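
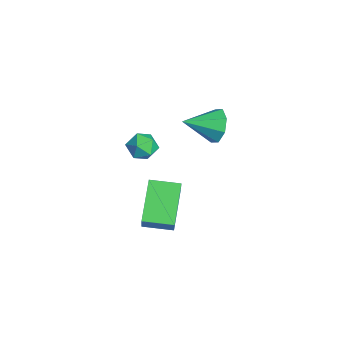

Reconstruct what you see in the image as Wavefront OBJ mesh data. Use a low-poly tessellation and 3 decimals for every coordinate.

v 2.311 1.433 -2.077
v 3.073 1.335 -1.004
v 2.635 2.655 -2.196
v 3.397 2.557 -1.122
v 3.823 0.923 -3.198
v 4.585 0.825 -2.124
v 4.147 2.145 -3.316
v 4.909 2.047 -2.243
v 2.625 1.569 1.04
v 3.054 1.421 0.501
v 1.806 0.939 0.559
v 2.235 0.791 0.02
v 2.367 0.526 0.659
v 2.874 0.915 0.956
v 1.986 1.445 0.104
v 2.493 1.834 0.401
v 2.66 1.345 -0.077
v 2.895 0.777 0.266
v 1.965 1.583 0.794
v 2.2 1.015 1.137
v 3.595 3.875 2.399
v 3.94 4.181 3.077
v 3.725 2.525 2.941
v 3.315 4.139 3.123
v 2.855 3.943 2.744
v 2.828 3.706 2.163
v 3.251 3.569 1.72
v 3.875 3.61 1.675
v 4.336 3.807 2.053
v 4.363 4.043 2.634
f 2 4 1
f 5 2 1
f 1 4 3
f 3 5 1
f 2 8 4
f 6 2 5
f 6 8 2
f 4 8 3
f 7 5 3
f 3 8 7
f 7 6 5
f 8 6 7
f 9 20 14
f 9 14 10
f 9 10 16
f 9 16 19
f 9 19 20
f 10 14 18
f 14 20 13
f 20 19 11
f 19 16 15
f 16 10 17
f 12 18 13
f 12 13 11
f 12 11 15
f 12 15 17
f 12 17 18
f 13 18 14
f 11 13 20
f 15 11 19
f 17 15 16
f 18 17 10
f 22 21 24
f 22 24 23
f 24 21 25
f 24 25 23
f 25 21 26
f 25 26 23
f 26 21 27
f 26 27 23
f 27 21 28
f 27 28 23
f 28 21 29
f 28 29 23
f 29 21 30
f 29 30 23
f 30 21 22
f 30 22 23



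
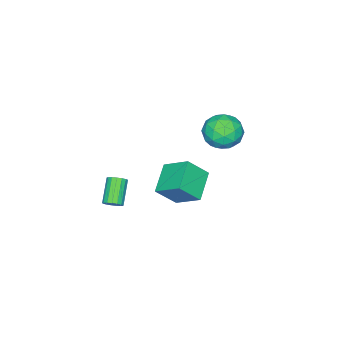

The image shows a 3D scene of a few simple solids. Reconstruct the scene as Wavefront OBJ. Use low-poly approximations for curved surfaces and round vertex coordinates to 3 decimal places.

v -3.401 -0.609 -2.904
v -3.479 0.911 -1.906
v -1.776 -0.002 -3.703
v -1.854 1.518 -2.706
v -2.526 -1.358 -1.694
v -2.604 0.162 -0.697
v -0.901 -0.751 -2.494
v -0.979 0.769 -1.496
v 1.951 -1.341 -1.821
v 2.348 -1.627 -1.549
v 1.246 -2.164 -0.506
v 0.849 -1.879 -0.779
v 2.347 -1.388 -1.427
v 1.244 -1.925 -0.385
v 2.254 -1.138 -1.397
v 1.151 -1.675 -0.354
v 2.092 -0.935 -1.463
v 0.99 -1.472 -0.42
v 1.898 -0.825 -1.612
v 0.796 -1.362 -0.569
v 1.716 -0.833 -1.808
v 0.614 -1.371 -0.765
v 1.588 -0.958 -2.008
v 0.486 -1.495 -0.965
v 1.543 -1.171 -2.165
v 0.441 -1.708 -1.122
v 1.592 -1.422 -2.243
v 0.489 -1.96 -1.2
v 1.723 -1.656 -2.225
v 0.62 -2.193 -1.182
v 1.906 -1.817 -2.114
v 0.803 -2.354 -1.071
v 2.1 -1.869 -1.936
v 0.997 -2.406 -0.893
v 2.259 -1.8 -1.732
v 1.157 -2.338 -0.689
v -2.515 3.497 3.612
v -1.562 3.712 3.012
v -1.538 2.448 4.788
v -0.585 2.663 4.188
v -1.083 3.5 4.791
v -1.688 4.149 4.065
v -1.412 2.011 3.735
v -2.017 2.66 3.009
v -0.881 2.794 3.088
v -0.678 3.714 3.741
v -2.422 2.446 4.059
v -2.219 3.366 4.712
v -2.125 3.697 3.209
v -0.975 2.463 4.591
v -1.268 2.955 4.946
v -0.709 3.082 4.593
v -2.198 3.953 3.828
v -1.638 4.08 3.475
v -1.357 3.955 4.521
v -1.462 2.08 4.325
v -0.902 2.207 3.972
v -2.391 3.078 3.207
v -1.832 3.205 2.854
v -1.743 2.205 3.279
v -1.164 3.284 2.901
v -0.59 2.667 3.592
v -1.076 2.284 3.326
v -1.431 2.665 2.899
v -1.045 3.824 3.285
v -0.47 3.207 3.976
v -0.763 3.699 4.33
v -1.118 4.081 3.903
v -0.644 3.284 3.329
v -2.63 2.953 3.824
v -2.055 2.336 4.515
v -1.982 2.079 3.897
v -2.337 2.461 3.47
v -2.51 3.493 4.208
v -1.936 2.876 4.899
v -1.669 3.495 4.901
v -2.024 3.876 4.474
v -2.456 2.876 4.471
f 2 4 1
f 5 2 1
f 1 4 3
f 3 5 1
f 2 8 4
f 6 2 5
f 6 8 2
f 4 8 3
f 7 5 3
f 3 8 7
f 7 6 5
f 8 6 7
f 10 9 13
f 10 13 11
f 11 13 14
f 11 14 12
f 13 9 15
f 13 15 14
f 14 15 16
f 14 16 12
f 15 9 17
f 15 17 16
f 16 17 18
f 16 18 12
f 17 9 19
f 17 19 18
f 18 19 20
f 18 20 12
f 19 9 21
f 19 21 20
f 20 21 22
f 20 22 12
f 21 9 23
f 21 23 22
f 22 23 24
f 22 24 12
f 23 9 25
f 23 25 24
f 24 25 26
f 24 26 12
f 25 9 27
f 25 27 26
f 26 27 28
f 26 28 12
f 27 9 29
f 27 29 28
f 28 29 30
f 28 30 12
f 29 9 31
f 29 31 30
f 30 31 32
f 30 32 12
f 31 9 33
f 31 33 32
f 32 33 34
f 32 34 12
f 33 9 35
f 33 35 34
f 34 35 36
f 34 36 12
f 35 9 10
f 35 10 36
f 36 10 11
f 36 11 12
f 37 74 53
f 74 48 77
f 53 77 42
f 74 77 53
f 37 53 49
f 53 42 54
f 49 54 38
f 53 54 49
f 37 49 58
f 49 38 59
f 58 59 44
f 49 59 58
f 37 58 70
f 58 44 73
f 70 73 47
f 58 73 70
f 37 70 74
f 70 47 78
f 74 78 48
f 70 78 74
f 38 54 65
f 54 42 68
f 65 68 46
f 54 68 65
f 42 77 55
f 77 48 76
f 55 76 41
f 77 76 55
f 48 78 75
f 78 47 71
f 75 71 39
f 78 71 75
f 47 73 72
f 73 44 60
f 72 60 43
f 73 60 72
f 44 59 64
f 59 38 61
f 64 61 45
f 59 61 64
f 40 66 52
f 66 46 67
f 52 67 41
f 66 67 52
f 40 52 50
f 52 41 51
f 50 51 39
f 52 51 50
f 40 50 57
f 50 39 56
f 57 56 43
f 50 56 57
f 40 57 62
f 57 43 63
f 62 63 45
f 57 63 62
f 40 62 66
f 62 45 69
f 66 69 46
f 62 69 66
f 41 67 55
f 67 46 68
f 55 68 42
f 67 68 55
f 39 51 75
f 51 41 76
f 75 76 48
f 51 76 75
f 43 56 72
f 56 39 71
f 72 71 47
f 56 71 72
f 45 63 64
f 63 43 60
f 64 60 44
f 63 60 64
f 46 69 65
f 69 45 61
f 65 61 38
f 69 61 65



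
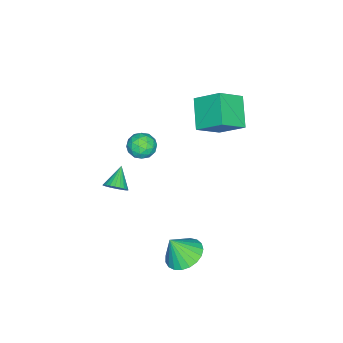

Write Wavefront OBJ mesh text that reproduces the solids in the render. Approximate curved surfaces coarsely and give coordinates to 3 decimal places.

v 1.34 0.185 1.222
v 2.027 -0.015 1.436
v 1.153 -0.925 0.784
v 1.84 -1.125 0.998
v 1.314 -0.987 1.51
v 1.43 -0.301 1.781
v 1.75 -0.639 0.439
v 1.866 0.047 0.71
v 2.28 -0.524 0.952
v 2.011 -0.74 1.614
v 1.169 -0.2 0.606
v 0.9 -0.416 1.268
v 1.7 0.182 1.367
v 1.48 -1.122 0.853
v 1.171 -1.041 1.154
v 1.574 -1.159 1.28
v 1.349 0.014 1.57
v 1.753 -0.104 1.696
v 1.334 -0.675 1.74
v 1.427 -0.836 0.524
v 1.831 -0.954 0.65
v 1.606 0.219 0.94
v 2.009 0.101 1.066
v 1.846 -0.265 0.48
v 2.252 -0.235 1.209
v 2.142 -0.887 0.952
v 2.09 -0.601 0.623
v 2.158 -0.198 0.782
v 2.094 -0.361 1.598
v 1.984 -1.014 1.341
v 1.675 -0.933 1.642
v 1.743 -0.53 1.801
v 2.243 -0.661 1.314
v 1.196 0.074 0.879
v 1.086 -0.579 0.622
v 1.437 -0.41 0.419
v 1.505 -0.007 0.578
v 1.038 -0.053 1.268
v 0.928 -0.705 1.011
v 1.022 -0.742 1.438
v 1.09 -0.339 1.597
v 0.937 -0.279 0.906
v 2.609 -1.344 -1.583
v 2.976 -1.433 -1.104
v 1.651 -1.496 -0.877
v 2.945 -1.197 -1.096
v 2.863 -0.984 -1.162
v 2.742 -0.825 -1.292
v 2.601 -0.746 -1.466
v 2.461 -0.757 -1.658
v 2.344 -0.858 -1.839
v 2.267 -1.033 -1.981
v 2.242 -1.256 -2.062
v 2.273 -1.492 -2.071
v 2.355 -1.705 -2.005
v 2.476 -1.864 -1.875
v 2.617 -1.943 -1.7
v 2.757 -1.931 -1.508
v 2.874 -1.83 -1.327
v 2.951 -1.655 -1.186
v -2.305 0.352 1.51
v -2.283 1.671 2.501
v -3.396 1.066 0.584
v -3.374 2.385 1.575
v -1.026 1.055 0.545
v -1.004 2.374 1.536
v -2.117 1.769 -0.381
v -2.095 3.088 0.61
v 3.431 2.52 -4.197
v 4.217 2.103 -4.608
v 3.789 1.96 -2.943
v 4.365 2.463 -4.489
v 4.351 2.834 -4.32
v 4.178 3.15 -4.13
v 3.876 3.357 -3.951
v 3.497 3.42 -3.815
v 3.107 3.327 -3.745
v 2.772 3.094 -3.754
v 2.552 2.762 -3.839
v 2.483 2.388 -3.986
v 2.579 2.037 -4.17
v 2.821 1.77 -4.358
v 3.169 1.632 -4.519
v 3.563 1.647 -4.624
v 3.933 1.814 -4.656
f 1 38 17
f 38 12 41
f 17 41 6
f 38 41 17
f 1 17 13
f 17 6 18
f 13 18 2
f 17 18 13
f 1 13 22
f 13 2 23
f 22 23 8
f 13 23 22
f 1 22 34
f 22 8 37
f 34 37 11
f 22 37 34
f 1 34 38
f 34 11 42
f 38 42 12
f 34 42 38
f 2 18 29
f 18 6 32
f 29 32 10
f 18 32 29
f 6 41 19
f 41 12 40
f 19 40 5
f 41 40 19
f 12 42 39
f 42 11 35
f 39 35 3
f 42 35 39
f 11 37 36
f 37 8 24
f 36 24 7
f 37 24 36
f 8 23 28
f 23 2 25
f 28 25 9
f 23 25 28
f 4 30 16
f 30 10 31
f 16 31 5
f 30 31 16
f 4 16 14
f 16 5 15
f 14 15 3
f 16 15 14
f 4 14 21
f 14 3 20
f 21 20 7
f 14 20 21
f 4 21 26
f 21 7 27
f 26 27 9
f 21 27 26
f 4 26 30
f 26 9 33
f 30 33 10
f 26 33 30
f 5 31 19
f 31 10 32
f 19 32 6
f 31 32 19
f 3 15 39
f 15 5 40
f 39 40 12
f 15 40 39
f 7 20 36
f 20 3 35
f 36 35 11
f 20 35 36
f 9 27 28
f 27 7 24
f 28 24 8
f 27 24 28
f 10 33 29
f 33 9 25
f 29 25 2
f 33 25 29
f 44 43 46
f 44 46 45
f 46 43 47
f 46 47 45
f 47 43 48
f 47 48 45
f 48 43 49
f 48 49 45
f 49 43 50
f 49 50 45
f 50 43 51
f 50 51 45
f 51 43 52
f 51 52 45
f 52 43 53
f 52 53 45
f 53 43 54
f 53 54 45
f 54 43 55
f 54 55 45
f 55 43 56
f 55 56 45
f 56 43 57
f 56 57 45
f 57 43 58
f 57 58 45
f 58 43 59
f 58 59 45
f 59 43 60
f 59 60 45
f 60 43 44
f 60 44 45
f 62 64 61
f 65 62 61
f 61 64 63
f 63 65 61
f 62 68 64
f 66 62 65
f 66 68 62
f 64 68 63
f 67 65 63
f 63 68 67
f 67 66 65
f 68 66 67
f 70 69 72
f 70 72 71
f 72 69 73
f 72 73 71
f 73 69 74
f 73 74 71
f 74 69 75
f 74 75 71
f 75 69 76
f 75 76 71
f 76 69 77
f 76 77 71
f 77 69 78
f 77 78 71
f 78 69 79
f 78 79 71
f 79 69 80
f 79 80 71
f 80 69 81
f 80 81 71
f 81 69 82
f 81 82 71
f 82 69 83
f 82 83 71
f 83 69 84
f 83 84 71
f 84 69 85
f 84 85 71
f 85 69 70
f 85 70 71



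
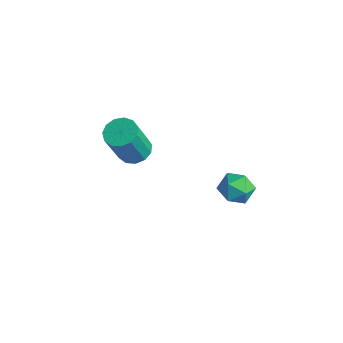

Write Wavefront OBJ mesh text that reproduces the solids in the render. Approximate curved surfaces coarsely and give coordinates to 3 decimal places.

v 1.14 -0.867 0.275
v 1.93 -0.928 0.171
v 1.03 -2.152 0.189
v 1.82 -2.213 0.085
v 1.527 -1.987 0.793
v 1.595 -1.192 0.846
v 1.365 -1.888 -0.486
v 1.433 -1.093 -0.433
v 2.069 -1.559 -0.3
v 2.169 -1.62 0.491
v 0.791 -1.46 -0.131
v 0.891 -1.521 0.66
v -3.676 -2.638 -0.951
v -2.939 -2.656 -1.02
v -2.788 -3.44 0.781
v -3.524 -3.422 0.851
v -3.032 -2.286 -0.851
v -2.881 -3.07 0.95
v -3.33 -2.028 -0.714
v -3.179 -2.812 1.087
v -3.737 -1.964 -0.652
v -3.586 -2.748 1.149
v -4.125 -2.114 -0.685
v -3.974 -2.897 1.116
v -4.37 -2.43 -0.802
v -4.219 -3.214 0.999
v -4.395 -2.812 -0.966
v -4.244 -3.596 0.835
v -4.191 -3.14 -1.125
v -4.04 -3.923 0.676
v -3.824 -3.307 -1.229
v -3.673 -4.091 0.572
v -3.409 -3.263 -1.245
v -3.258 -4.047 0.556
v -3.08 -3.02 -1.167
v -2.929 -3.804 0.634
f 1 12 6
f 1 6 2
f 1 2 8
f 1 8 11
f 1 11 12
f 2 6 10
f 6 12 5
f 12 11 3
f 11 8 7
f 8 2 9
f 4 10 5
f 4 5 3
f 4 3 7
f 4 7 9
f 4 9 10
f 5 10 6
f 3 5 12
f 7 3 11
f 9 7 8
f 10 9 2
f 14 13 17
f 14 17 15
f 15 17 18
f 15 18 16
f 17 13 19
f 17 19 18
f 18 19 20
f 18 20 16
f 19 13 21
f 19 21 20
f 20 21 22
f 20 22 16
f 21 13 23
f 21 23 22
f 22 23 24
f 22 24 16
f 23 13 25
f 23 25 24
f 24 25 26
f 24 26 16
f 25 13 27
f 25 27 26
f 26 27 28
f 26 28 16
f 27 13 29
f 27 29 28
f 28 29 30
f 28 30 16
f 29 13 31
f 29 31 30
f 30 31 32
f 30 32 16
f 31 13 33
f 31 33 32
f 32 33 34
f 32 34 16
f 33 13 35
f 33 35 34
f 34 35 36
f 34 36 16
f 35 13 14
f 35 14 36
f 36 14 15
f 36 15 16



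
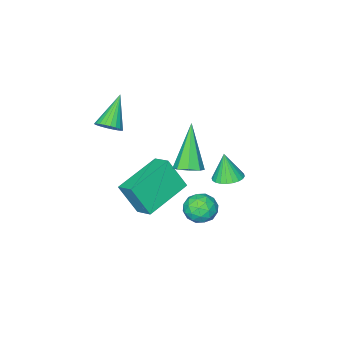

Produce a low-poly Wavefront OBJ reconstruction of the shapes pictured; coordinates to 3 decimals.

v 0.326 -1.575 2.319
v 0.739 -1.577 2.697
v -0.666 -2.105 3.401
v 0.659 -1.375 2.722
v 0.528 -1.204 2.686
v 0.366 -1.089 2.594
v 0.198 -1.049 2.46
v 0.05 -1.088 2.305
v -0.056 -1.202 2.151
v -0.105 -1.373 2.024
v -0.087 -1.574 1.941
v -0.007 -1.776 1.916
v 0.124 -1.947 1.952
v 0.285 -2.062 2.044
v 0.453 -2.102 2.178
v 0.602 -2.063 2.334
v 0.708 -1.949 2.487
v 0.756 -1.778 2.614
v -0.289 2.301 1.964
v 0.14 1.911 1.987
v -1.071 1.539 3.676
v 0.24 2.287 2.2
v 0.031 2.671 2.275
v -0.367 2.838 2.168
v -0.719 2.69 1.941
v -0.819 2.314 1.728
v -0.609 1.93 1.653
v -0.212 1.763 1.76
v 0.27 0.005 -1.651
v -1.676 -0.181 -1.105
v 0.298 0.812 -1.276
v -1.648 0.626 -0.73
v 0.688 -0.606 -0.37
v -1.258 -0.792 0.176
v 0.716 0.201 0.005
v -1.23 0.015 0.551
v -1.75 2.816 1.061
v -1.324 2.39 0.966
v -1.77 2.544 2.199
v -1.189 2.58 1.015
v -1.14 2.807 1.07
v -1.184 3.034 1.124
v -1.313 3.229 1.168
v -1.509 3.361 1.196
v -1.742 3.41 1.204
v -1.976 3.368 1.19
v -2.176 3.243 1.156
v -2.31 3.053 1.108
v -2.36 2.826 1.053
v -2.316 2.599 0.999
v -2.187 2.404 0.955
v -1.99 2.272 0.926
v -1.758 2.223 0.919
v -1.524 2.265 0.933
v 0.234 4.087 0.643
v 0.715 3.655 0.862
v -0.475 3.245 0.538
v 0.006 2.813 0.757
v -0.267 3.266 1.189
v 0.171 3.787 1.254
v 0.069 3.113 0.146
v 0.507 3.634 0.211
v 0.613 3.053 0.555
v 0.406 3.147 1.199
v -0.166 3.753 0.201
v -0.373 3.847 0.845
v 0.537 3.945 0.761
v -0.297 2.955 0.639
v -0.457 3.222 0.892
v -0.174 2.967 1.021
v 0.217 4.023 0.992
v 0.5 3.768 1.12
v -0.077 3.54 1.313
v -0.26 3.132 0.28
v 0.023 2.877 0.408
v 0.414 3.933 0.379
v 0.697 3.678 0.508
v 0.317 3.36 0.087
v 0.76 3.337 0.71
v 0.343 2.842 0.648
v 0.38 3.018 0.289
v 0.638 3.324 0.327
v 0.638 3.392 1.088
v 0.221 2.897 1.027
v 0.06 3.164 1.281
v 0.318 3.47 1.319
v 0.578 3.038 0.908
v 0.019 4.003 0.373
v -0.398 3.508 0.312
v -0.078 3.43 0.081
v 0.18 3.736 0.119
v -0.103 4.058 0.752
v -0.52 3.563 0.69
v -0.398 3.576 1.073
v -0.14 3.882 1.111
v -0.338 3.862 0.492
f 2 1 4
f 2 4 3
f 4 1 5
f 4 5 3
f 5 1 6
f 5 6 3
f 6 1 7
f 6 7 3
f 7 1 8
f 7 8 3
f 8 1 9
f 8 9 3
f 9 1 10
f 9 10 3
f 10 1 11
f 10 11 3
f 11 1 12
f 11 12 3
f 12 1 13
f 12 13 3
f 13 1 14
f 13 14 3
f 14 1 15
f 14 15 3
f 15 1 16
f 15 16 3
f 16 1 17
f 16 17 3
f 17 1 18
f 17 18 3
f 18 1 2
f 18 2 3
f 20 19 22
f 20 22 21
f 22 19 23
f 22 23 21
f 23 19 24
f 23 24 21
f 24 19 25
f 24 25 21
f 25 19 26
f 25 26 21
f 26 19 27
f 26 27 21
f 27 19 28
f 27 28 21
f 28 19 20
f 28 20 21
f 30 32 29
f 33 30 29
f 29 32 31
f 31 33 29
f 30 36 32
f 34 30 33
f 34 36 30
f 32 36 31
f 35 33 31
f 31 36 35
f 35 34 33
f 36 34 35
f 38 37 40
f 38 40 39
f 40 37 41
f 40 41 39
f 41 37 42
f 41 42 39
f 42 37 43
f 42 43 39
f 43 37 44
f 43 44 39
f 44 37 45
f 44 45 39
f 45 37 46
f 45 46 39
f 46 37 47
f 46 47 39
f 47 37 48
f 47 48 39
f 48 37 49
f 48 49 39
f 49 37 50
f 49 50 39
f 50 37 51
f 50 51 39
f 51 37 52
f 51 52 39
f 52 37 53
f 52 53 39
f 53 37 54
f 53 54 39
f 54 37 38
f 54 38 39
f 55 92 71
f 92 66 95
f 71 95 60
f 92 95 71
f 55 71 67
f 71 60 72
f 67 72 56
f 71 72 67
f 55 67 76
f 67 56 77
f 76 77 62
f 67 77 76
f 55 76 88
f 76 62 91
f 88 91 65
f 76 91 88
f 55 88 92
f 88 65 96
f 92 96 66
f 88 96 92
f 56 72 83
f 72 60 86
f 83 86 64
f 72 86 83
f 60 95 73
f 95 66 94
f 73 94 59
f 95 94 73
f 66 96 93
f 96 65 89
f 93 89 57
f 96 89 93
f 65 91 90
f 91 62 78
f 90 78 61
f 91 78 90
f 62 77 82
f 77 56 79
f 82 79 63
f 77 79 82
f 58 84 70
f 84 64 85
f 70 85 59
f 84 85 70
f 58 70 68
f 70 59 69
f 68 69 57
f 70 69 68
f 58 68 75
f 68 57 74
f 75 74 61
f 68 74 75
f 58 75 80
f 75 61 81
f 80 81 63
f 75 81 80
f 58 80 84
f 80 63 87
f 84 87 64
f 80 87 84
f 59 85 73
f 85 64 86
f 73 86 60
f 85 86 73
f 57 69 93
f 69 59 94
f 93 94 66
f 69 94 93
f 61 74 90
f 74 57 89
f 90 89 65
f 74 89 90
f 63 81 82
f 81 61 78
f 82 78 62
f 81 78 82
f 64 87 83
f 87 63 79
f 83 79 56
f 87 79 83



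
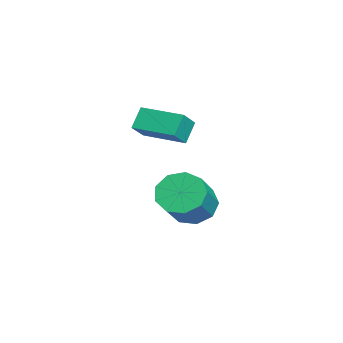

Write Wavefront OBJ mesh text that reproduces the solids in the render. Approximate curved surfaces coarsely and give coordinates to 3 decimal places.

v 3.128 -4.091 -0.293
v 2.528 -3.727 0.554
v 4.098 -2.446 -0.314
v 3.499 -2.082 0.533
v 3.901 -4.538 0.447
v 3.302 -4.174 1.294
v 4.872 -2.893 0.426
v 4.272 -2.529 1.273
v 2.321 -2.131 -4.514
v 2.829 -2.683 -5.291
v 4.387 -3.201 -3.903
v 3.879 -2.649 -3.126
v 3.059 -1.981 -5.287
v 4.618 -2.5 -3.9
v 2.944 -1.349 -4.922
v 4.503 -1.868 -3.535
v 2.538 -1.083 -4.366
v 4.096 -1.602 -2.978
v 2.03 -1.307 -3.878
v 3.588 -1.826 -2.491
v 1.658 -1.917 -3.689
v 3.216 -2.435 -2.301
v 1.596 -2.626 -3.885
v 3.154 -3.145 -2.497
v 1.874 -3.104 -4.375
v 3.432 -3.623 -2.988
v 2.36 -3.126 -4.93
v 3.919 -3.645 -3.543
f 2 4 1
f 5 2 1
f 1 4 3
f 3 5 1
f 2 8 4
f 6 2 5
f 6 8 2
f 4 8 3
f 7 5 3
f 3 8 7
f 7 6 5
f 8 6 7
f 10 9 13
f 10 13 11
f 11 13 14
f 11 14 12
f 13 9 15
f 13 15 14
f 14 15 16
f 14 16 12
f 15 9 17
f 15 17 16
f 16 17 18
f 16 18 12
f 17 9 19
f 17 19 18
f 18 19 20
f 18 20 12
f 19 9 21
f 19 21 20
f 20 21 22
f 20 22 12
f 21 9 23
f 21 23 22
f 22 23 24
f 22 24 12
f 23 9 25
f 23 25 24
f 24 25 26
f 24 26 12
f 25 9 27
f 25 27 26
f 26 27 28
f 26 28 12
f 27 9 10
f 27 10 28
f 28 10 11
f 28 11 12



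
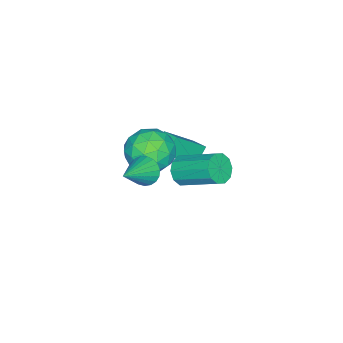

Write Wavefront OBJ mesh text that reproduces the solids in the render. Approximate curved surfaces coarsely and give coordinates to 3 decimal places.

v -0.148 0.025 -0.934
v 0.602 0.012 -0.937
v 0.638 1.761 0.111
v -0.112 1.775 0.114
v 0.461 0.241 -1.315
v 0.497 1.99 -0.266
v 0.088 0.388 -1.547
v 0.124 2.137 -0.499
v -0.375 0.396 -1.545
v -0.34 2.146 -0.497
v -0.752 0.263 -1.31
v -0.716 2.012 -0.261
v -0.898 0.039 -0.931
v -0.862 1.788 0.117
v -0.757 -0.19 -0.554
v -0.721 1.559 0.495
v -0.384 -0.337 -0.321
v -0.348 1.412 0.727
v 0.08 -0.346 -0.323
v 0.115 1.404 0.725
v 0.456 -0.212 -0.559
v 0.492 1.537 0.49
v -1.953 -0.969 -2.162
v -2.644 -0.89 -1.485
v -1.683 -0.207 -1.974
v -2.374 -0.128 -1.297
v -0.766 -1.712 -0.863
v -1.457 -1.633 -0.186
v -0.496 -0.95 -0.675
v -1.187 -0.871 0.002
v 2.651 -0.124 1.402
v 3.009 0.091 0.841
v 4.129 -0.196 2.318
v 2.941 0.343 0.97
v 2.823 0.514 1.174
v 2.676 0.575 1.417
v 2.524 0.515 1.658
v 2.394 0.344 1.855
v 2.308 0.092 1.973
v 2.282 -0.197 1.993
v 2.319 -0.474 1.911
v 2.414 -0.69 1.74
v 2.55 -0.808 1.512
v 2.703 -0.809 1.264
v 2.848 -0.691 1.041
v 2.958 -0.475 0.88
v 3.015 -0.198 0.809
v 0.805 -0.184 2.25
v 1.912 0.067 2.211
v 0.988 -1.227 0.749
v 2.095 -0.976 0.71
v 1.691 -1.631 1.545
v 1.578 -0.986 2.473
v 1.322 -0.174 0.487
v 1.209 0.471 1.415
v 2.232 0.073 1.121
v 2.459 -0.827 1.775
v 0.441 -0.333 1.185
v 0.668 -1.233 1.839
v 1.343 0.033 2.362
v 1.557 -1.193 0.598
v 1.32 -1.578 1.089
v 1.97 -1.431 1.065
v 1.146 -0.586 2.516
v 1.797 -0.438 2.493
v 1.666 -1.436 2.102
v 1.103 -0.722 0.467
v 1.754 -0.574 0.444
v 0.93 0.271 1.895
v 1.58 0.418 1.871
v 1.234 0.276 0.858
v 2.181 0.184 1.698
v 2.288 -0.429 0.816
v 1.834 0.042 0.686
v 1.768 0.422 1.231
v 2.315 -0.345 2.083
v 2.422 -0.958 1.2
v 2.185 -1.343 1.691
v 2.118 -0.964 2.237
v 2.503 -0.341 1.442
v 0.478 -0.202 1.76
v 0.585 -0.815 0.877
v 0.782 -0.196 0.723
v 0.715 0.183 1.269
v 0.612 -0.731 2.144
v 0.719 -1.344 1.262
v 1.132 -1.582 1.729
v 1.066 -1.202 2.274
v 0.397 -0.819 1.518
f 2 1 5
f 2 5 3
f 3 5 6
f 3 6 4
f 5 1 7
f 5 7 6
f 6 7 8
f 6 8 4
f 7 1 9
f 7 9 8
f 8 9 10
f 8 10 4
f 9 1 11
f 9 11 10
f 10 11 12
f 10 12 4
f 11 1 13
f 11 13 12
f 12 13 14
f 12 14 4
f 13 1 15
f 13 15 14
f 14 15 16
f 14 16 4
f 15 1 17
f 15 17 16
f 16 17 18
f 16 18 4
f 17 1 19
f 17 19 18
f 18 19 20
f 18 20 4
f 19 1 21
f 19 21 20
f 20 21 22
f 20 22 4
f 21 1 2
f 21 2 22
f 22 2 3
f 22 3 4
f 24 26 23
f 27 24 23
f 23 26 25
f 25 27 23
f 24 30 26
f 28 24 27
f 28 30 24
f 26 30 25
f 29 27 25
f 25 30 29
f 29 28 27
f 30 28 29
f 32 31 34
f 32 34 33
f 34 31 35
f 34 35 33
f 35 31 36
f 35 36 33
f 36 31 37
f 36 37 33
f 37 31 38
f 37 38 33
f 38 31 39
f 38 39 33
f 39 31 40
f 39 40 33
f 40 31 41
f 40 41 33
f 41 31 42
f 41 42 33
f 42 31 43
f 42 43 33
f 43 31 44
f 43 44 33
f 44 31 45
f 44 45 33
f 45 31 46
f 45 46 33
f 46 31 47
f 46 47 33
f 47 31 32
f 47 32 33
f 48 85 64
f 85 59 88
f 64 88 53
f 85 88 64
f 48 64 60
f 64 53 65
f 60 65 49
f 64 65 60
f 48 60 69
f 60 49 70
f 69 70 55
f 60 70 69
f 48 69 81
f 69 55 84
f 81 84 58
f 69 84 81
f 48 81 85
f 81 58 89
f 85 89 59
f 81 89 85
f 49 65 76
f 65 53 79
f 76 79 57
f 65 79 76
f 53 88 66
f 88 59 87
f 66 87 52
f 88 87 66
f 59 89 86
f 89 58 82
f 86 82 50
f 89 82 86
f 58 84 83
f 84 55 71
f 83 71 54
f 84 71 83
f 55 70 75
f 70 49 72
f 75 72 56
f 70 72 75
f 51 77 63
f 77 57 78
f 63 78 52
f 77 78 63
f 51 63 61
f 63 52 62
f 61 62 50
f 63 62 61
f 51 61 68
f 61 50 67
f 68 67 54
f 61 67 68
f 51 68 73
f 68 54 74
f 73 74 56
f 68 74 73
f 51 73 77
f 73 56 80
f 77 80 57
f 73 80 77
f 52 78 66
f 78 57 79
f 66 79 53
f 78 79 66
f 50 62 86
f 62 52 87
f 86 87 59
f 62 87 86
f 54 67 83
f 67 50 82
f 83 82 58
f 67 82 83
f 56 74 75
f 74 54 71
f 75 71 55
f 74 71 75
f 57 80 76
f 80 56 72
f 76 72 49
f 80 72 76



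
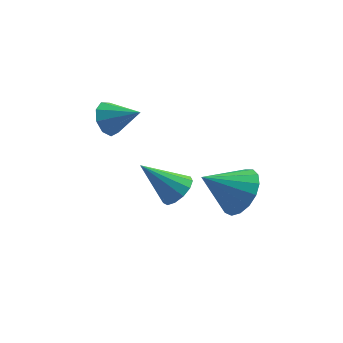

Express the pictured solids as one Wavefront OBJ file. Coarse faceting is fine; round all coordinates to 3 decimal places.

v -2.989 2.958 0.381
v -2.586 3.371 -0.114
v -1.811 2.622 1.059
v -2.733 3.668 0.288
v -2.999 3.632 0.733
v -3.261 3.281 1.013
v -3.395 2.779 0.998
v -3.34 2.361 0.694
v -3.12 2.222 0.244
v -2.839 2.428 -0.142
v -2.628 2.882 -0.284
v 1.786 1.229 -1.953
v 2.384 1.404 -1.107
v 0.434 0.891 -0.927
v 2.19 1.855 -1.213
v 1.904 2.164 -1.488
v 1.591 2.258 -1.87
v 1.322 2.116 -2.271
v 1.16 1.772 -2.598
v 1.141 1.303 -2.778
v 1.27 0.817 -2.769
v 1.517 0.426 -2.573
v 1.825 0.219 -2.234
v 2.125 0.243 -1.832
v 2.347 0.493 -1.457
v 2.44 0.912 -1.195
v -0.314 -0.121 -0.839
v 0.128 -0.465 -0.387
v -1.586 -0.099 0.419
v 0.192 -0.068 -0.329
v 0.095 0.312 -0.434
v -0.132 0.554 -0.667
v -0.416 0.582 -0.955
v -0.668 0.387 -1.206
v -0.807 0.031 -1.341
v -0.79 -0.374 -1.316
v -0.621 -0.698 -1.14
v -0.355 -0.839 -0.869
v -0.076 -0.752 -0.588
f 2 1 4
f 2 4 3
f 4 1 5
f 4 5 3
f 5 1 6
f 5 6 3
f 6 1 7
f 6 7 3
f 7 1 8
f 7 8 3
f 8 1 9
f 8 9 3
f 9 1 10
f 9 10 3
f 10 1 11
f 10 11 3
f 11 1 2
f 11 2 3
f 13 12 15
f 13 15 14
f 15 12 16
f 15 16 14
f 16 12 17
f 16 17 14
f 17 12 18
f 17 18 14
f 18 12 19
f 18 19 14
f 19 12 20
f 19 20 14
f 20 12 21
f 20 21 14
f 21 12 22
f 21 22 14
f 22 12 23
f 22 23 14
f 23 12 24
f 23 24 14
f 24 12 25
f 24 25 14
f 25 12 26
f 25 26 14
f 26 12 13
f 26 13 14
f 28 27 30
f 28 30 29
f 30 27 31
f 30 31 29
f 31 27 32
f 31 32 29
f 32 27 33
f 32 33 29
f 33 27 34
f 33 34 29
f 34 27 35
f 34 35 29
f 35 27 36
f 35 36 29
f 36 27 37
f 36 37 29
f 37 27 38
f 37 38 29
f 38 27 39
f 38 39 29
f 39 27 28
f 39 28 29



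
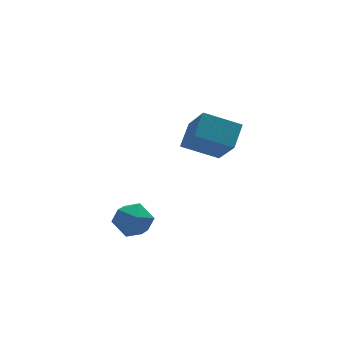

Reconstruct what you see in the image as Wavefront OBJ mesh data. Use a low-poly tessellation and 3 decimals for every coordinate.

v -2.933 -3.326 -2.328
v -2.282 -2.899 -1.808
v -2.038 -4.541 -2.452
v -1.387 -4.114 -1.932
v -2.192 -4.387 -1.542
v -2.746 -3.637 -1.465
v -1.574 -3.803 -2.795
v -2.128 -3.053 -2.718
v -1.442 -3.195 -2.097
v -1.824 -3.555 -1.322
v -2.496 -3.885 -2.938
v -2.878 -4.245 -2.163
v 1.561 -0.015 -0.015
v 2.216 0.853 0.785
v 1.396 1.477 -1.498
v 2.051 2.345 -0.697
v 3.129 -0.545 -0.723
v 3.784 0.323 0.078
v 2.964 0.947 -2.205
v 3.619 1.815 -1.405
f 1 12 6
f 1 6 2
f 1 2 8
f 1 8 11
f 1 11 12
f 2 6 10
f 6 12 5
f 12 11 3
f 11 8 7
f 8 2 9
f 4 10 5
f 4 5 3
f 4 3 7
f 4 7 9
f 4 9 10
f 5 10 6
f 3 5 12
f 7 3 11
f 9 7 8
f 10 9 2
f 14 16 13
f 17 14 13
f 13 16 15
f 15 17 13
f 14 20 16
f 18 14 17
f 18 20 14
f 16 20 15
f 19 17 15
f 15 20 19
f 19 18 17
f 20 18 19



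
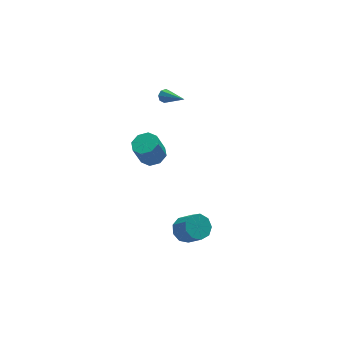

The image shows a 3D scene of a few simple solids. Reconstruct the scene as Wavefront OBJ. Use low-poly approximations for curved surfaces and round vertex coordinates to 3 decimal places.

v -3.522 -3.458 -3.362
v -3.087 -2.802 -2.946
v -2.743 -3.806 -1.723
v -3.178 -4.462 -2.138
v -3.673 -2.801 -2.78
v -3.328 -3.806 -1.557
v -4.188 -3.108 -2.886
v -3.844 -4.112 -1.663
v -4.392 -3.578 -3.215
v -4.047 -4.582 -1.992
v -4.189 -3.992 -3.612
v -3.844 -4.996 -2.389
v -3.674 -4.156 -3.892
v -3.329 -5.16 -2.669
v -3.088 -3.994 -3.924
v -2.743 -4.998 -2.701
v -2.705 -3.58 -3.693
v -2.361 -4.585 -2.469
v -2.705 -3.11 -3.306
v -2.36 -4.114 -2.083
v -3.166 1.715 -1.037
v -2.546 1.13 -0.817
v -3.094 1.121 0.697
v -3.714 1.705 0.477
v -2.34 1.767 -0.738
v -2.888 1.757 0.776
v -2.618 2.373 -0.835
v -3.165 2.363 0.68
v -3.217 2.593 -1.05
v -3.764 2.583 0.464
v -3.786 2.299 -1.257
v -4.334 2.29 0.257
v -3.992 1.663 -1.336
v -4.54 1.653 0.178
v -3.715 1.057 -1.24
v -4.262 1.047 0.275
v -3.116 0.837 -1.024
v -3.663 0.827 0.49
v -0.953 4.619 1.311
v -0.77 4.405 0.897
v -0.527 2.821 2.429
v -0.502 4.592 1.096
v -0.498 4.795 1.421
v -0.761 4.895 1.681
v -1.136 4.833 1.724
v -1.404 4.645 1.525
v -1.408 4.443 1.201
v -1.145 4.343 0.941
f 2 1 5
f 2 5 3
f 3 5 6
f 3 6 4
f 5 1 7
f 5 7 6
f 6 7 8
f 6 8 4
f 7 1 9
f 7 9 8
f 8 9 10
f 8 10 4
f 9 1 11
f 9 11 10
f 10 11 12
f 10 12 4
f 11 1 13
f 11 13 12
f 12 13 14
f 12 14 4
f 13 1 15
f 13 15 14
f 14 15 16
f 14 16 4
f 15 1 17
f 15 17 16
f 16 17 18
f 16 18 4
f 17 1 19
f 17 19 18
f 18 19 20
f 18 20 4
f 19 1 2
f 19 2 20
f 20 2 3
f 20 3 4
f 22 21 25
f 22 25 23
f 23 25 26
f 23 26 24
f 25 21 27
f 25 27 26
f 26 27 28
f 26 28 24
f 27 21 29
f 27 29 28
f 28 29 30
f 28 30 24
f 29 21 31
f 29 31 30
f 30 31 32
f 30 32 24
f 31 21 33
f 31 33 32
f 32 33 34
f 32 34 24
f 33 21 35
f 33 35 34
f 34 35 36
f 34 36 24
f 35 21 37
f 35 37 36
f 36 37 38
f 36 38 24
f 37 21 22
f 37 22 38
f 38 22 23
f 38 23 24
f 40 39 42
f 40 42 41
f 42 39 43
f 42 43 41
f 43 39 44
f 43 44 41
f 44 39 45
f 44 45 41
f 45 39 46
f 45 46 41
f 46 39 47
f 46 47 41
f 47 39 48
f 47 48 41
f 48 39 40
f 48 40 41



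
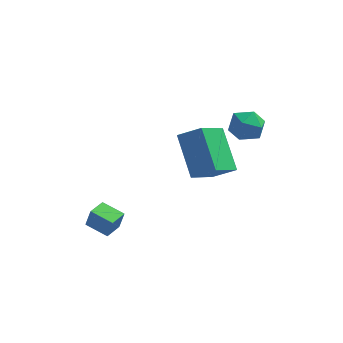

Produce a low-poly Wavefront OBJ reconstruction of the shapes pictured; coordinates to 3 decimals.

v -2.99 -1.283 -4.086
v -2.774 -1.226 -3.234
v -2.633 -0.458 -4.231
v -2.417 -0.401 -3.38
v -2.023 -1.739 -4.3
v -1.807 -1.682 -3.449
v -1.666 -0.914 -4.446
v -1.45 -0.857 -3.594
v 3.125 3.601 -0.407
v 3.878 3.188 -0.558
v 2.422 2.392 -0.602
v 3.175 1.979 -0.753
v 2.991 2.271 0.048
v 3.426 3.018 0.169
v 2.874 2.562 -1.329
v 3.309 3.309 -1.208
v 3.724 2.545 -1.128
v 3.796 2.366 -0.277
v 2.504 3.214 -0.883
v 2.576 3.035 -0.032
v 1.946 0.99 -2.485
v 1.205 -0.36 -1.355
v 1.198 2.496 -1.177
v 0.457 1.146 -0.047
v 2.943 0.954 -1.873
v 2.202 -0.396 -0.743
v 2.195 2.46 -0.565
v 1.454 1.11 0.565
f 2 4 1
f 5 2 1
f 1 4 3
f 3 5 1
f 2 8 4
f 6 2 5
f 6 8 2
f 4 8 3
f 7 5 3
f 3 8 7
f 7 6 5
f 8 6 7
f 9 20 14
f 9 14 10
f 9 10 16
f 9 16 19
f 9 19 20
f 10 14 18
f 14 20 13
f 20 19 11
f 19 16 15
f 16 10 17
f 12 18 13
f 12 13 11
f 12 11 15
f 12 15 17
f 12 17 18
f 13 18 14
f 11 13 20
f 15 11 19
f 17 15 16
f 18 17 10
f 22 24 21
f 25 22 21
f 21 24 23
f 23 25 21
f 22 28 24
f 26 22 25
f 26 28 22
f 24 28 23
f 27 25 23
f 23 28 27
f 27 26 25
f 28 26 27



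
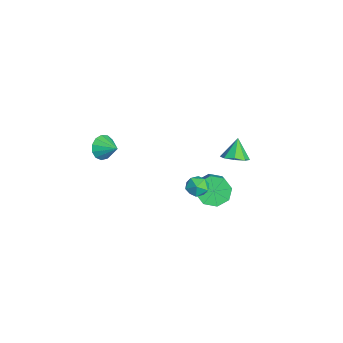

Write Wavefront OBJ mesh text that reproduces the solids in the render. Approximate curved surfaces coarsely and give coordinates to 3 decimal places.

v 2.809 0.929 -0.325
v 3.315 1.036 -0.892
v 2.285 0.004 -0.968
v 2.791 0.111 -1.535
v 3.025 -0.171 -0.86
v 3.348 0.401 -0.463
v 2.252 0.639 -1.397
v 2.575 1.211 -1
v 2.971 0.857 -1.554
v 3.448 0.356 -1.223
v 2.152 0.684 -0.637
v 2.629 0.183 -0.306
v 0.972 1.651 -2.967
v 1.415 1 -3.615
v 2.892 0.858 -2.46
v 2.448 1.509 -1.813
v 1.603 1.743 -3.763
v 3.08 1.601 -2.609
v 1.42 2.432 -3.445
v 2.897 2.29 -2.291
v 0.975 2.664 -2.847
v 2.452 2.522 -1.693
v 0.528 2.302 -2.32
v 2.005 2.16 -1.165
v 0.34 1.559 -2.171
v 1.817 1.417 -1.017
v 0.523 0.87 -2.489
v 2 0.728 -1.335
v 0.968 0.638 -3.087
v 2.445 0.496 -1.933
v -3.039 3.645 -3.984
v -2.372 4.136 -3.686
v -3.781 3.935 -2.796
v -2.812 4.493 -4.049
v -3.386 4.354 -4.373
v -3.756 3.799 -4.47
v -3.706 3.155 -4.281
v -3.265 2.797 -3.919
v -2.692 2.937 -3.594
v -2.322 3.491 -3.498
v -0.506 -4.296 0.193
v 0.028 -4.456 -0.448
v 0.306 -3.564 0.687
v -0.233 -4.077 -0.581
v -0.58 -3.768 -0.469
v -0.904 -3.626 -0.146
v -1.102 -3.697 0.285
v -1.111 -3.958 0.686
v -0.927 -4.327 0.931
v -0.61 -4.686 0.941
v -0.26 -4.921 0.714
v 0.012 -4.958 0.322
v 0.12 -4.784 -0.112
f 1 12 6
f 1 6 2
f 1 2 8
f 1 8 11
f 1 11 12
f 2 6 10
f 6 12 5
f 12 11 3
f 11 8 7
f 8 2 9
f 4 10 5
f 4 5 3
f 4 3 7
f 4 7 9
f 4 9 10
f 5 10 6
f 3 5 12
f 7 3 11
f 9 7 8
f 10 9 2
f 14 13 17
f 14 17 15
f 15 17 18
f 15 18 16
f 17 13 19
f 17 19 18
f 18 19 20
f 18 20 16
f 19 13 21
f 19 21 20
f 20 21 22
f 20 22 16
f 21 13 23
f 21 23 22
f 22 23 24
f 22 24 16
f 23 13 25
f 23 25 24
f 24 25 26
f 24 26 16
f 25 13 27
f 25 27 26
f 26 27 28
f 26 28 16
f 27 13 29
f 27 29 28
f 28 29 30
f 28 30 16
f 29 13 14
f 29 14 30
f 30 14 15
f 30 15 16
f 32 31 34
f 32 34 33
f 34 31 35
f 34 35 33
f 35 31 36
f 35 36 33
f 36 31 37
f 36 37 33
f 37 31 38
f 37 38 33
f 38 31 39
f 38 39 33
f 39 31 40
f 39 40 33
f 40 31 32
f 40 32 33
f 42 41 44
f 42 44 43
f 44 41 45
f 44 45 43
f 45 41 46
f 45 46 43
f 46 41 47
f 46 47 43
f 47 41 48
f 47 48 43
f 48 41 49
f 48 49 43
f 49 41 50
f 49 50 43
f 50 41 51
f 50 51 43
f 51 41 52
f 51 52 43
f 52 41 53
f 52 53 43
f 53 41 42
f 53 42 43



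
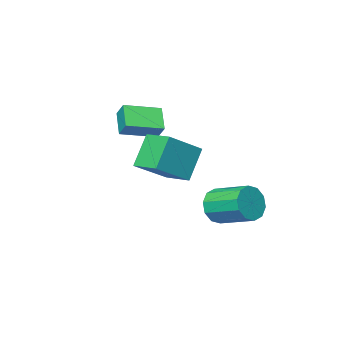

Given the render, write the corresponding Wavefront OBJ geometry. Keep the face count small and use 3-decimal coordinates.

v 1.601 0.307 -0.913
v 2.067 0.142 -0.067
v 1.585 1.888 0.539
v 1.119 2.053 -0.307
v 2.463 0.386 -0.454
v 1.982 2.132 0.151
v 2.53 0.6 -1.017
v 2.048 2.346 -0.411
v 2.242 0.702 -1.54
v 1.76 2.448 -0.934
v 1.709 0.653 -1.823
v 1.227 2.399 -1.218
v 1.135 0.472 -1.759
v 0.653 2.218 -1.153
v 0.738 0.228 -1.371
v 0.257 1.974 -0.766
v 0.672 0.014 -0.809
v 0.19 1.76 -0.203
v 0.96 -0.088 -0.286
v 0.478 1.658 0.32
v 1.493 -0.039 -0.002
v 1.011 1.707 0.603
v 3.421 -0.968 0.85
v 2.479 -1.292 2.421
v 3.251 0.439 1.038
v 2.309 0.116 2.609
v 5.231 -0.896 1.951
v 4.289 -1.219 3.522
v 5.061 0.512 2.139
v 4.119 0.188 3.71
v 2.135 -3.347 2.362
v 1.605 -4.276 3.281
v 2.216 -2.719 3.043
v 1.686 -3.648 3.962
v 3.814 -3.952 2.718
v 3.284 -4.881 3.637
v 3.895 -3.324 3.399
v 3.365 -4.253 4.318
f 2 1 5
f 2 5 3
f 3 5 6
f 3 6 4
f 5 1 7
f 5 7 6
f 6 7 8
f 6 8 4
f 7 1 9
f 7 9 8
f 8 9 10
f 8 10 4
f 9 1 11
f 9 11 10
f 10 11 12
f 10 12 4
f 11 1 13
f 11 13 12
f 12 13 14
f 12 14 4
f 13 1 15
f 13 15 14
f 14 15 16
f 14 16 4
f 15 1 17
f 15 17 16
f 16 17 18
f 16 18 4
f 17 1 19
f 17 19 18
f 18 19 20
f 18 20 4
f 19 1 21
f 19 21 20
f 20 21 22
f 20 22 4
f 21 1 2
f 21 2 22
f 22 2 3
f 22 3 4
f 24 26 23
f 27 24 23
f 23 26 25
f 25 27 23
f 24 30 26
f 28 24 27
f 28 30 24
f 26 30 25
f 29 27 25
f 25 30 29
f 29 28 27
f 30 28 29
f 32 34 31
f 35 32 31
f 31 34 33
f 33 35 31
f 32 38 34
f 36 32 35
f 36 38 32
f 34 38 33
f 37 35 33
f 33 38 37
f 37 36 35
f 38 36 37



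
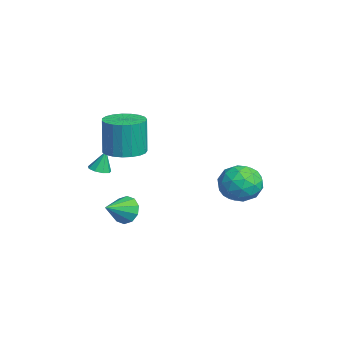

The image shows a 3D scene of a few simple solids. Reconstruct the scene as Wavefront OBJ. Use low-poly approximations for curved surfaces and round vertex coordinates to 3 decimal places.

v 1.766 3.567 0.023
v 2.381 3.581 -0.79
v 1.119 2.139 -0.49
v 1.734 2.153 -1.303
v 2.123 2.005 -0.372
v 2.523 2.888 -0.055
v 0.977 2.832 -1.225
v 1.377 3.715 -0.908
v 1.894 3.126 -1.562
v 2.602 2.616 -1.034
v 0.898 3.104 -0.246
v 1.606 2.594 0.282
v 2.131 3.7 -0.338
v 1.369 2.02 -0.942
v 1.598 1.934 -0.395
v 1.96 1.942 -0.873
v 2.214 3.292 0.094
v 2.576 3.3 -0.384
v 2.423 2.374 -0.139
v 0.924 2.42 -0.896
v 1.286 2.428 -1.374
v 1.54 3.778 -0.407
v 1.902 3.786 -0.885
v 1.077 3.346 -1.141
v 2.206 3.44 -1.27
v 1.825 2.601 -1.572
v 1.38 3 -1.526
v 1.615 3.519 -1.339
v 2.622 3.14 -0.96
v 2.241 2.301 -1.262
v 2.47 2.214 -0.714
v 2.705 2.733 -0.528
v 2.335 2.873 -1.413
v 1.259 3.419 -0.018
v 0.878 2.58 -0.32
v 0.795 2.987 -0.752
v 1.03 3.506 -0.566
v 1.675 3.119 0.292
v 1.294 2.28 -0.01
v 1.885 2.201 0.059
v 2.12 2.72 0.246
v 1.165 2.847 0.133
v 2.069 -1.954 1.706
v 2.953 -2.162 1.757
v 2.856 -2.154 3.485
v 1.971 -1.946 3.434
v 2.961 -1.784 1.756
v 2.864 -1.775 3.483
v 2.815 -1.435 1.746
v 2.718 -1.426 3.473
v 2.54 -1.176 1.729
v 2.442 -1.167 3.456
v 2.183 -1.052 1.708
v 2.086 -1.043 3.436
v 1.807 -1.083 1.687
v 1.709 -1.074 3.414
v 1.475 -1.265 1.669
v 1.378 -1.257 3.397
v 1.247 -1.567 1.658
v 1.149 -1.558 3.385
v 1.16 -1.935 1.655
v 1.063 -1.926 3.382
v 1.231 -2.307 1.661
v 1.134 -2.298 3.388
v 1.446 -2.618 1.675
v 1.349 -2.609 3.402
v 1.769 -2.814 1.694
v 1.672 -2.805 3.421
v 2.144 -2.861 1.715
v 2.047 -2.852 3.442
v 2.506 -2.752 1.735
v 2.409 -2.743 3.462
v 2.792 -2.505 1.75
v 2.695 -2.496 3.477
v -0.736 -2.673 -0.562
v -0.3 -2.917 -0.46
v -0.804 -2.367 0.462
v -0.233 -2.588 -0.554
v -0.402 -2.298 -0.651
v -0.727 -2.184 -0.707
v -1.056 -2.298 -0.695
v -1.236 -2.588 -0.62
v -1.182 -2.917 -0.518
v -0.919 -3.132 -0.437
v -0.571 -3.132 -0.413
v 0.091 -1.691 -2.654
v 0.458 -1.804 -3.299
v 0.769 -2.629 -2.106
v 0.694 -1.489 -3.053
v 0.699 -1.252 -2.654
v 0.473 -1.183 -2.256
v 0.1 -1.308 -2.01
v -0.275 -1.579 -2.01
v -0.511 -1.893 -2.256
v -0.517 -2.13 -2.654
v -0.29 -2.2 -3.052
v 0.082 -2.075 -3.299
f 1 38 17
f 38 12 41
f 17 41 6
f 38 41 17
f 1 17 13
f 17 6 18
f 13 18 2
f 17 18 13
f 1 13 22
f 13 2 23
f 22 23 8
f 13 23 22
f 1 22 34
f 22 8 37
f 34 37 11
f 22 37 34
f 1 34 38
f 34 11 42
f 38 42 12
f 34 42 38
f 2 18 29
f 18 6 32
f 29 32 10
f 18 32 29
f 6 41 19
f 41 12 40
f 19 40 5
f 41 40 19
f 12 42 39
f 42 11 35
f 39 35 3
f 42 35 39
f 11 37 36
f 37 8 24
f 36 24 7
f 37 24 36
f 8 23 28
f 23 2 25
f 28 25 9
f 23 25 28
f 4 30 16
f 30 10 31
f 16 31 5
f 30 31 16
f 4 16 14
f 16 5 15
f 14 15 3
f 16 15 14
f 4 14 21
f 14 3 20
f 21 20 7
f 14 20 21
f 4 21 26
f 21 7 27
f 26 27 9
f 21 27 26
f 4 26 30
f 26 9 33
f 30 33 10
f 26 33 30
f 5 31 19
f 31 10 32
f 19 32 6
f 31 32 19
f 3 15 39
f 15 5 40
f 39 40 12
f 15 40 39
f 7 20 36
f 20 3 35
f 36 35 11
f 20 35 36
f 9 27 28
f 27 7 24
f 28 24 8
f 27 24 28
f 10 33 29
f 33 9 25
f 29 25 2
f 33 25 29
f 44 43 47
f 44 47 45
f 45 47 48
f 45 48 46
f 47 43 49
f 47 49 48
f 48 49 50
f 48 50 46
f 49 43 51
f 49 51 50
f 50 51 52
f 50 52 46
f 51 43 53
f 51 53 52
f 52 53 54
f 52 54 46
f 53 43 55
f 53 55 54
f 54 55 56
f 54 56 46
f 55 43 57
f 55 57 56
f 56 57 58
f 56 58 46
f 57 43 59
f 57 59 58
f 58 59 60
f 58 60 46
f 59 43 61
f 59 61 60
f 60 61 62
f 60 62 46
f 61 43 63
f 61 63 62
f 62 63 64
f 62 64 46
f 63 43 65
f 63 65 64
f 64 65 66
f 64 66 46
f 65 43 67
f 65 67 66
f 66 67 68
f 66 68 46
f 67 43 69
f 67 69 68
f 68 69 70
f 68 70 46
f 69 43 71
f 69 71 70
f 70 71 72
f 70 72 46
f 71 43 73
f 71 73 72
f 72 73 74
f 72 74 46
f 73 43 44
f 73 44 74
f 74 44 45
f 74 45 46
f 76 75 78
f 76 78 77
f 78 75 79
f 78 79 77
f 79 75 80
f 79 80 77
f 80 75 81
f 80 81 77
f 81 75 82
f 81 82 77
f 82 75 83
f 82 83 77
f 83 75 84
f 83 84 77
f 84 75 85
f 84 85 77
f 85 75 76
f 85 76 77
f 87 86 89
f 87 89 88
f 89 86 90
f 89 90 88
f 90 86 91
f 90 91 88
f 91 86 92
f 91 92 88
f 92 86 93
f 92 93 88
f 93 86 94
f 93 94 88
f 94 86 95
f 94 95 88
f 95 86 96
f 95 96 88
f 96 86 97
f 96 97 88
f 97 86 87
f 97 87 88



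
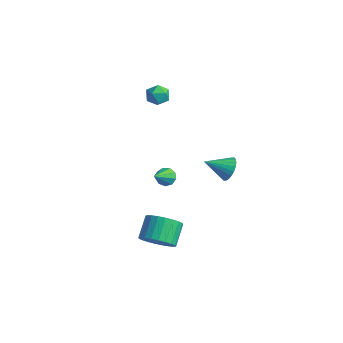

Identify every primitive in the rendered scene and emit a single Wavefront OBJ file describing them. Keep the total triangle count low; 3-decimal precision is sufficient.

v 0.688 4.169 -2.143
v 1.422 3.902 -1.759
v -0.148 2.971 -1.377
v 1.307 4.127 -1.533
v 1.098 4.359 -1.399
v 0.826 4.561 -1.379
v 0.534 4.704 -1.475
v 0.265 4.766 -1.673
v 0.06 4.736 -1.942
v -0.049 4.621 -2.242
v -0.045 4.436 -2.527
v 0.07 4.211 -2.753
v 0.279 3.979 -2.887
v 0.551 3.777 -2.907
v 0.843 3.634 -2.811
v 1.112 3.572 -2.613
v 1.317 3.602 -2.344
v 1.425 3.718 -2.044
v -2.511 2.269 3.983
v -2.06 1.942 3.424
v -3.2 1.198 4.056
v -2.749 0.871 3.497
v -2.448 1.016 4.211
v -2.023 1.678 4.166
v -3.237 1.462 3.314
v -2.812 2.124 3.269
v -2.51 1.443 3.011
v -2.022 1.167 3.566
v -3.238 1.973 3.914
v -2.75 1.697 4.469
v 3.9 -3.874 -2.193
v 4.747 -3.973 -1.565
v 4.148 -2.965 -0.598
v 3.3 -2.866 -1.227
v 4.867 -3.664 -1.813
v 4.267 -2.656 -0.846
v 4.838 -3.387 -2.119
v 4.239 -2.379 -1.152
v 4.668 -3.185 -2.436
v 4.068 -2.177 -1.469
v 4.38 -3.087 -2.717
v 3.78 -2.079 -1.75
v 4.019 -3.109 -2.917
v 3.419 -2.101 -1.951
v 3.64 -3.248 -3.008
v 3.04 -2.24 -2.041
v 3.3 -3.482 -2.974
v 2.701 -2.473 -2.008
v 3.052 -3.775 -2.822
v 2.453 -2.767 -1.855
v 2.933 -4.084 -2.574
v 2.333 -3.076 -1.607
v 2.961 -4.361 -2.268
v 2.362 -3.353 -1.301
v 3.132 -4.563 -1.951
v 2.532 -3.555 -0.984
v 3.42 -4.661 -1.67
v 2.82 -3.653 -0.703
v 3.781 -4.639 -1.469
v 3.181 -3.631 -0.503
v 4.16 -4.5 -1.379
v 3.56 -3.492 -0.412
v 4.499 -4.267 -1.412
v 3.9 -3.258 -0.446
v -2.251 1.845 -3.468
v -1.922 2.284 -3.1
v -1.669 0.475 -2.352
v -2.342 2.234 -2.942
v -2.719 2.002 -3.03
v -2.877 1.697 -3.323
v -2.742 1.461 -3.684
v -2.377 1.405 -3.943
v -1.953 1.555 -3.98
v -1.668 1.841 -3.777
v -1.656 2.128 -3.43
f 2 1 4
f 2 4 3
f 4 1 5
f 4 5 3
f 5 1 6
f 5 6 3
f 6 1 7
f 6 7 3
f 7 1 8
f 7 8 3
f 8 1 9
f 8 9 3
f 9 1 10
f 9 10 3
f 10 1 11
f 10 11 3
f 11 1 12
f 11 12 3
f 12 1 13
f 12 13 3
f 13 1 14
f 13 14 3
f 14 1 15
f 14 15 3
f 15 1 16
f 15 16 3
f 16 1 17
f 16 17 3
f 17 1 18
f 17 18 3
f 18 1 2
f 18 2 3
f 19 30 24
f 19 24 20
f 19 20 26
f 19 26 29
f 19 29 30
f 20 24 28
f 24 30 23
f 30 29 21
f 29 26 25
f 26 20 27
f 22 28 23
f 22 23 21
f 22 21 25
f 22 25 27
f 22 27 28
f 23 28 24
f 21 23 30
f 25 21 29
f 27 25 26
f 28 27 20
f 32 31 35
f 32 35 33
f 33 35 36
f 33 36 34
f 35 31 37
f 35 37 36
f 36 37 38
f 36 38 34
f 37 31 39
f 37 39 38
f 38 39 40
f 38 40 34
f 39 31 41
f 39 41 40
f 40 41 42
f 40 42 34
f 41 31 43
f 41 43 42
f 42 43 44
f 42 44 34
f 43 31 45
f 43 45 44
f 44 45 46
f 44 46 34
f 45 31 47
f 45 47 46
f 46 47 48
f 46 48 34
f 47 31 49
f 47 49 48
f 48 49 50
f 48 50 34
f 49 31 51
f 49 51 50
f 50 51 52
f 50 52 34
f 51 31 53
f 51 53 52
f 52 53 54
f 52 54 34
f 53 31 55
f 53 55 54
f 54 55 56
f 54 56 34
f 55 31 57
f 55 57 56
f 56 57 58
f 56 58 34
f 57 31 59
f 57 59 58
f 58 59 60
f 58 60 34
f 59 31 61
f 59 61 60
f 60 61 62
f 60 62 34
f 61 31 63
f 61 63 62
f 62 63 64
f 62 64 34
f 63 31 32
f 63 32 64
f 64 32 33
f 64 33 34
f 66 65 68
f 66 68 67
f 68 65 69
f 68 69 67
f 69 65 70
f 69 70 67
f 70 65 71
f 70 71 67
f 71 65 72
f 71 72 67
f 72 65 73
f 72 73 67
f 73 65 74
f 73 74 67
f 74 65 75
f 74 75 67
f 75 65 66
f 75 66 67



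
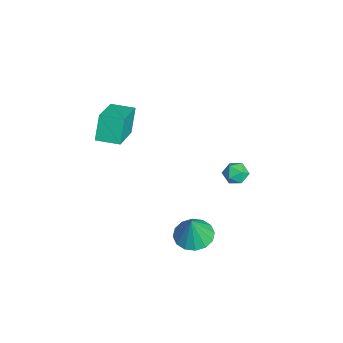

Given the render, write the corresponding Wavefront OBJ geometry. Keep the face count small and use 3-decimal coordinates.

v -2.279 -1.813 1.59
v -2.814 -1.547 2.833
v -1.857 -0.745 1.542
v -2.393 -0.478 2.786
v -0.427 -2.502 2.534
v -0.963 -2.235 3.778
v -0.006 -1.433 2.487
v -0.541 -1.167 3.73
v 3.628 1.268 -0.779
v 4.132 2.013 -0.823
v 4.012 1.092 0.619
v 3.711 2.16 -0.689
v 3.268 2.068 -0.579
v 2.921 1.762 -0.523
v 2.764 1.324 -0.535
v 2.839 0.87 -0.613
v 3.125 0.524 -0.735
v 3.546 0.376 -0.869
v 3.989 0.468 -0.979
v 4.336 0.774 -1.035
v 4.493 1.213 -1.023
v 4.418 1.666 -0.945
v 0.166 4.289 -0.224
v 0.458 3.887 0.199
v -0.358 3.473 -0.639
v -0.066 3.071 -0.216
v -0.504 3.505 -0.004
v -0.181 4.009 0.252
v 0.281 3.351 -0.692
v 0.604 3.855 -0.436
v 0.528 3.307 -0.091
v 0.043 3.402 0.334
v 0.057 3.958 -0.774
v -0.428 4.053 -0.349
f 2 4 1
f 5 2 1
f 1 4 3
f 3 5 1
f 2 8 4
f 6 2 5
f 6 8 2
f 4 8 3
f 7 5 3
f 3 8 7
f 7 6 5
f 8 6 7
f 10 9 12
f 10 12 11
f 12 9 13
f 12 13 11
f 13 9 14
f 13 14 11
f 14 9 15
f 14 15 11
f 15 9 16
f 15 16 11
f 16 9 17
f 16 17 11
f 17 9 18
f 17 18 11
f 18 9 19
f 18 19 11
f 19 9 20
f 19 20 11
f 20 9 21
f 20 21 11
f 21 9 22
f 21 22 11
f 22 9 10
f 22 10 11
f 23 34 28
f 23 28 24
f 23 24 30
f 23 30 33
f 23 33 34
f 24 28 32
f 28 34 27
f 34 33 25
f 33 30 29
f 30 24 31
f 26 32 27
f 26 27 25
f 26 25 29
f 26 29 31
f 26 31 32
f 27 32 28
f 25 27 34
f 29 25 33
f 31 29 30
f 32 31 24



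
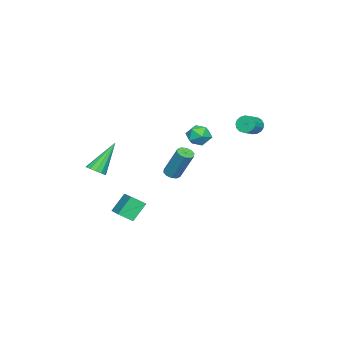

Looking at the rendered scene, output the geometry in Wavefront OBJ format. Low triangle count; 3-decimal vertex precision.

v -4.003 1.48 0.565
v -3.81 1.2 0.047
v -2.884 1.08 0.456
v -3.077 1.36 0.975
v -3.752 1.487 -0.001
v -2.825 1.367 0.408
v -3.751 1.773 0.08
v -2.825 1.653 0.49
v -3.808 1.991 0.273
v -2.881 1.871 0.683
v -3.91 2.092 0.533
v -2.983 1.972 0.942
v -4.033 2.053 0.8
v -3.106 1.933 1.209
v -4.149 1.883 1.014
v -3.223 1.763 1.423
v -4.232 1.62 1.124
v -3.305 1.5 1.534
v -4.263 1.326 1.107
v -3.336 1.205 1.516
v -4.234 1.066 0.966
v -3.307 0.946 1.375
v -4.152 0.902 0.732
v -3.225 0.782 1.142
v -4.036 0.87 0.461
v -3.11 0.75 0.87
v -3.913 0.978 0.214
v -2.986 0.857 0.623
v 4.183 -4.095 -0.928
v 4.675 -3.823 -0.692
v 3.017 -3.525 0.848
v 4.511 -3.583 -0.877
v 4.243 -3.506 -1.077
v 3.956 -3.616 -1.231
v 3.741 -3.878 -1.288
v 3.666 -4.209 -1.231
v 3.755 -4.503 -1.078
v 3.981 -4.668 -0.877
v 4.27 -4.651 -0.693
v 4.532 -4.457 -0.583
v 4.683 -4.148 -0.583
v -0.871 0.376 0.564
v -0.406 -0.016 0.046
v -1.074 -0.724 1.214
v -0.609 -1.116 0.696
v -0.287 -0.586 1.201
v -0.162 0.093 0.799
v -1.318 -0.833 0.461
v -1.193 -0.154 0.059
v -0.682 -0.764 -0.018
v -0.045 -0.611 0.44
v -1.435 -0.129 0.82
v -0.798 0.024 1.278
v 2.16 -2.551 -3.625
v 2.52 -3.262 -3.109
v 3.688 -1.351 -3.039
v 4.049 -2.062 -2.523
v 2.891 -2.958 -4.697
v 3.252 -3.669 -4.181
v 4.42 -1.758 -4.111
v 4.78 -2.469 -3.595
v -3.825 -3.515 -3.956
v -3.577 -3.105 -4.204
v -3.326 -2.114 -2.312
v -3.575 -2.525 -2.064
v -3.904 -3.038 -4.195
v -3.653 -2.047 -2.304
v -4.201 -3.153 -4.096
v -3.95 -2.163 -2.204
v -4.354 -3.407 -3.942
v -4.103 -2.416 -2.051
v -4.306 -3.702 -3.794
v -4.055 -2.711 -1.903
v -4.074 -3.926 -3.708
v -3.823 -2.935 -1.816
v -3.747 -3.993 -3.716
v -3.496 -3.002 -1.825
v -3.45 -3.877 -3.816
v -3.199 -2.887 -1.924
v -3.297 -3.624 -3.969
v -3.046 -2.633 -2.078
v -3.345 -3.329 -4.117
v -3.094 -2.338 -2.226
f 2 1 5
f 2 5 3
f 3 5 6
f 3 6 4
f 5 1 7
f 5 7 6
f 6 7 8
f 6 8 4
f 7 1 9
f 7 9 8
f 8 9 10
f 8 10 4
f 9 1 11
f 9 11 10
f 10 11 12
f 10 12 4
f 11 1 13
f 11 13 12
f 12 13 14
f 12 14 4
f 13 1 15
f 13 15 14
f 14 15 16
f 14 16 4
f 15 1 17
f 15 17 16
f 16 17 18
f 16 18 4
f 17 1 19
f 17 19 18
f 18 19 20
f 18 20 4
f 19 1 21
f 19 21 20
f 20 21 22
f 20 22 4
f 21 1 23
f 21 23 22
f 22 23 24
f 22 24 4
f 23 1 25
f 23 25 24
f 24 25 26
f 24 26 4
f 25 1 27
f 25 27 26
f 26 27 28
f 26 28 4
f 27 1 2
f 27 2 28
f 28 2 3
f 28 3 4
f 30 29 32
f 30 32 31
f 32 29 33
f 32 33 31
f 33 29 34
f 33 34 31
f 34 29 35
f 34 35 31
f 35 29 36
f 35 36 31
f 36 29 37
f 36 37 31
f 37 29 38
f 37 38 31
f 38 29 39
f 38 39 31
f 39 29 40
f 39 40 31
f 40 29 41
f 40 41 31
f 41 29 30
f 41 30 31
f 42 53 47
f 42 47 43
f 42 43 49
f 42 49 52
f 42 52 53
f 43 47 51
f 47 53 46
f 53 52 44
f 52 49 48
f 49 43 50
f 45 51 46
f 45 46 44
f 45 44 48
f 45 48 50
f 45 50 51
f 46 51 47
f 44 46 53
f 48 44 52
f 50 48 49
f 51 50 43
f 55 57 54
f 58 55 54
f 54 57 56
f 56 58 54
f 55 61 57
f 59 55 58
f 59 61 55
f 57 61 56
f 60 58 56
f 56 61 60
f 60 59 58
f 61 59 60
f 63 62 66
f 63 66 64
f 64 66 67
f 64 67 65
f 66 62 68
f 66 68 67
f 67 68 69
f 67 69 65
f 68 62 70
f 68 70 69
f 69 70 71
f 69 71 65
f 70 62 72
f 70 72 71
f 71 72 73
f 71 73 65
f 72 62 74
f 72 74 73
f 73 74 75
f 73 75 65
f 74 62 76
f 74 76 75
f 75 76 77
f 75 77 65
f 76 62 78
f 76 78 77
f 77 78 79
f 77 79 65
f 78 62 80
f 78 80 79
f 79 80 81
f 79 81 65
f 80 62 82
f 80 82 81
f 81 82 83
f 81 83 65
f 82 62 63
f 82 63 83
f 83 63 64
f 83 64 65



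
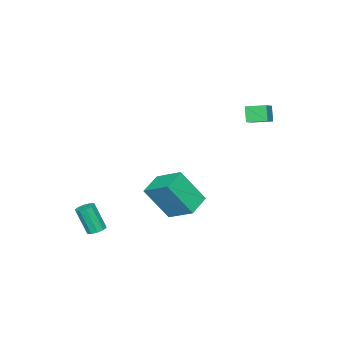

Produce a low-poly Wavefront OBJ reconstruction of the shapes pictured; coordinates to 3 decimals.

v 3.799 -3.524 -3.953
v 4.328 -3.416 -3.951
v 4.451 -4.048 -2.465
v 3.921 -4.156 -2.467
v 4.168 -3.151 -3.825
v 4.291 -3.784 -2.339
v 3.867 -3.029 -3.748
v 3.99 -3.661 -2.262
v 3.54 -3.096 -3.75
v 3.663 -3.728 -2.263
v 3.312 -3.326 -3.829
v 3.435 -3.958 -2.342
v 3.269 -3.632 -3.955
v 3.392 -4.264 -2.469
v 3.429 -3.896 -4.081
v 3.552 -4.529 -2.595
v 3.73 -4.019 -4.158
v 3.853 -4.651 -2.672
v 4.057 -3.952 -4.157
v 4.18 -4.584 -2.67
v 4.285 -3.722 -4.078
v 4.408 -4.354 -2.591
v -1.405 -2.397 -3.403
v -0.889 -2.137 -4.169
v -0.615 -1.943 -2.717
v -1.189 -1.751 -4.079
v -1.547 -1.539 -3.808
v -1.867 -1.556 -3.428
v -2.063 -1.799 -3.041
v -2.083 -2.202 -2.751
v -1.921 -2.657 -2.636
v -1.621 -3.043 -2.726
v -1.263 -3.256 -2.997
v -0.943 -3.238 -3.377
v -0.747 -2.996 -3.764
v -0.727 -2.592 -4.054
v 1.635 0.178 -1.677
v 2.318 -0.843 0.125
v 1.691 1.674 -0.851
v 2.375 0.654 0.951
v 2.925 0.346 -2.071
v 3.609 -0.674 -0.269
v 2.982 1.843 -1.245
v 3.665 0.822 0.557
v -2.521 1.436 2.669
v -2.867 1.11 3.538
v -2.934 2.434 2.879
v -3.28 2.108 3.747
v -1.62 1.712 3.133
v -1.966 1.386 4.001
v -2.033 2.71 3.342
v -2.379 2.384 4.211
f 2 1 5
f 2 5 3
f 3 5 6
f 3 6 4
f 5 1 7
f 5 7 6
f 6 7 8
f 6 8 4
f 7 1 9
f 7 9 8
f 8 9 10
f 8 10 4
f 9 1 11
f 9 11 10
f 10 11 12
f 10 12 4
f 11 1 13
f 11 13 12
f 12 13 14
f 12 14 4
f 13 1 15
f 13 15 14
f 14 15 16
f 14 16 4
f 15 1 17
f 15 17 16
f 16 17 18
f 16 18 4
f 17 1 19
f 17 19 18
f 18 19 20
f 18 20 4
f 19 1 21
f 19 21 20
f 20 21 22
f 20 22 4
f 21 1 2
f 21 2 22
f 22 2 3
f 22 3 4
f 24 23 26
f 24 26 25
f 26 23 27
f 26 27 25
f 27 23 28
f 27 28 25
f 28 23 29
f 28 29 25
f 29 23 30
f 29 30 25
f 30 23 31
f 30 31 25
f 31 23 32
f 31 32 25
f 32 23 33
f 32 33 25
f 33 23 34
f 33 34 25
f 34 23 35
f 34 35 25
f 35 23 36
f 35 36 25
f 36 23 24
f 36 24 25
f 38 40 37
f 41 38 37
f 37 40 39
f 39 41 37
f 38 44 40
f 42 38 41
f 42 44 38
f 40 44 39
f 43 41 39
f 39 44 43
f 43 42 41
f 44 42 43
f 46 48 45
f 49 46 45
f 45 48 47
f 47 49 45
f 46 52 48
f 50 46 49
f 50 52 46
f 48 52 47
f 51 49 47
f 47 52 51
f 51 50 49
f 52 50 51



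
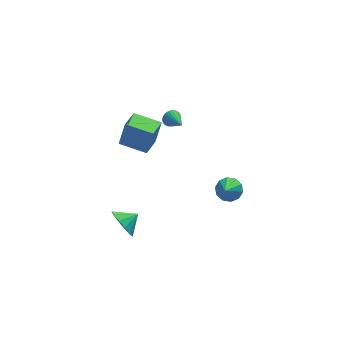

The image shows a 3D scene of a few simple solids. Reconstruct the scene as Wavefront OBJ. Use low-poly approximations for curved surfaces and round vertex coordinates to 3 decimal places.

v -0.929 0.024 3.569
v -0.617 -0.075 3.164
v -0.691 -1.124 4.031
v -0.486 0.006 3.296
v -0.422 0.089 3.47
v -0.435 0.162 3.659
v -0.524 0.214 3.834
v -0.673 0.238 3.969
v -0.862 0.228 4.043
v -1.061 0.188 4.044
v -1.24 0.123 3.974
v -1.371 0.042 3.841
v -1.435 -0.041 3.668
v -1.422 -0.114 3.479
v -1.333 -0.166 3.304
v -1.184 -0.19 3.169
v -0.995 -0.18 3.095
v -0.796 -0.14 3.094
v -3.398 1.5 0.54
v -3.003 1.661 1.978
v -2.648 2.622 0.208
v -2.253 2.783 1.646
v -2.127 0.577 0.294
v -1.732 0.738 1.732
v -1.377 1.699 -0.038
v -0.982 1.86 1.4
v -4.252 -2.612 -2.036
v -3.816 -2.966 -2.777
v -3.368 -2.428 -1.604
v -3.877 -2.454 -2.872
v -4.056 -1.992 -2.701
v -4.298 -1.727 -2.319
v -4.525 -1.743 -1.847
v -4.665 -2.035 -1.435
v -4.674 -2.51 -1.213
v -4.549 -3.017 -1.253
v -4.329 -3.396 -1.541
v -4.085 -3.526 -1.986
v -3.894 -3.365 -2.447
v 2.384 0.459 -4.175
v 2.843 0.789 -3.651
v 1.856 -0.539 -3.085
v 2.425 1.016 -3.645
v 1.991 1.031 -3.841
v 1.708 0.828 -4.165
v 1.683 0.484 -4.493
v 1.926 0.13 -4.699
v 2.343 -0.098 -4.705
v 2.777 -0.113 -4.509
v 3.06 0.091 -4.185
v 3.085 0.435 -3.858
f 2 1 4
f 2 4 3
f 4 1 5
f 4 5 3
f 5 1 6
f 5 6 3
f 6 1 7
f 6 7 3
f 7 1 8
f 7 8 3
f 8 1 9
f 8 9 3
f 9 1 10
f 9 10 3
f 10 1 11
f 10 11 3
f 11 1 12
f 11 12 3
f 12 1 13
f 12 13 3
f 13 1 14
f 13 14 3
f 14 1 15
f 14 15 3
f 15 1 16
f 15 16 3
f 16 1 17
f 16 17 3
f 17 1 18
f 17 18 3
f 18 1 2
f 18 2 3
f 20 22 19
f 23 20 19
f 19 22 21
f 21 23 19
f 20 26 22
f 24 20 23
f 24 26 20
f 22 26 21
f 25 23 21
f 21 26 25
f 25 24 23
f 26 24 25
f 28 27 30
f 28 30 29
f 30 27 31
f 30 31 29
f 31 27 32
f 31 32 29
f 32 27 33
f 32 33 29
f 33 27 34
f 33 34 29
f 34 27 35
f 34 35 29
f 35 27 36
f 35 36 29
f 36 27 37
f 36 37 29
f 37 27 38
f 37 38 29
f 38 27 39
f 38 39 29
f 39 27 28
f 39 28 29
f 41 40 43
f 41 43 42
f 43 40 44
f 43 44 42
f 44 40 45
f 44 45 42
f 45 40 46
f 45 46 42
f 46 40 47
f 46 47 42
f 47 40 48
f 47 48 42
f 48 40 49
f 48 49 42
f 49 40 50
f 49 50 42
f 50 40 51
f 50 51 42
f 51 40 41
f 51 41 42



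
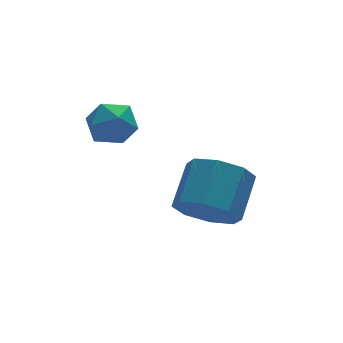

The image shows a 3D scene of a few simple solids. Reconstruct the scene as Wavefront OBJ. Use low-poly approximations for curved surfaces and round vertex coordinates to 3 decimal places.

v 0.682 0.422 1.788
v 1.247 0.166 2.048
v 0.093 -0.186 2.472
v 0.658 -0.442 2.732
v 0.5 0.204 2.839
v 0.864 0.58 2.416
v 0.476 -0.6 2.104
v 0.84 -0.224 1.681
v 1.12 -0.465 2.243
v 1.135 0.032 2.698
v 0.205 -0.052 1.822
v 0.22 0.445 2.277
v 2.299 -1.579 -0.285
v 2.922 -2.124 -0.338
v 3.665 -1.347 0.392
v 3.041 -0.801 0.445
v 2.933 -1.696 -0.807
v 3.676 -0.918 -0.077
v 2.573 -1.198 -0.97
v 3.316 -0.421 -0.24
v 2.052 -0.924 -0.732
v 2.795 -0.146 -0.002
v 1.675 -1.033 -0.232
v 2.418 -0.256 0.498
v 1.664 -1.462 0.237
v 2.407 -0.684 0.967
v 2.024 -1.959 0.4
v 2.767 -1.182 1.13
v 2.545 -2.234 0.162
v 3.288 -1.456 0.892
f 1 12 6
f 1 6 2
f 1 2 8
f 1 8 11
f 1 11 12
f 2 6 10
f 6 12 5
f 12 11 3
f 11 8 7
f 8 2 9
f 4 10 5
f 4 5 3
f 4 3 7
f 4 7 9
f 4 9 10
f 5 10 6
f 3 5 12
f 7 3 11
f 9 7 8
f 10 9 2
f 14 13 17
f 14 17 15
f 15 17 18
f 15 18 16
f 17 13 19
f 17 19 18
f 18 19 20
f 18 20 16
f 19 13 21
f 19 21 20
f 20 21 22
f 20 22 16
f 21 13 23
f 21 23 22
f 22 23 24
f 22 24 16
f 23 13 25
f 23 25 24
f 24 25 26
f 24 26 16
f 25 13 27
f 25 27 26
f 26 27 28
f 26 28 16
f 27 13 29
f 27 29 28
f 28 29 30
f 28 30 16
f 29 13 14
f 29 14 30
f 30 14 15
f 30 15 16



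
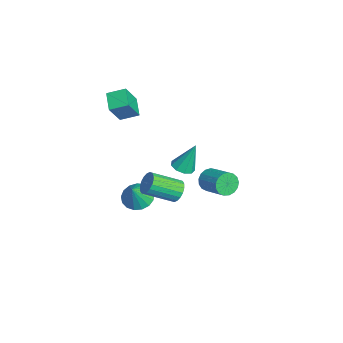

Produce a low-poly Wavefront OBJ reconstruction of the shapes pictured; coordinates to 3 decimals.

v -2.26 -1.317 -4.594
v -1.423 -1.626 -5.166
v -1.44 -1.743 -3.166
v -1.332 -1.136 -5.073
v -1.453 -0.687 -4.869
v -1.759 -0.383 -4.602
v -2.18 -0.292 -4.334
v -2.619 -0.437 -4.124
v -2.976 -0.783 -4.023
v -3.169 -1.251 -4.052
v -3.153 -1.734 -4.205
v -2.933 -2.122 -4.447
v -2.559 -2.326 -4.723
v -2.116 -2.298 -4.969
v -1.707 -2.045 -5.129
v 3.315 0.482 0.346
v 3.732 0.834 0.931
v 3.842 -0.97 1.939
v 3.425 -1.322 1.354
v 3.395 0.874 1.039
v 3.505 -0.931 2.047
v 3.043 0.836 1.01
v 3.152 -0.968 2.018
v 2.744 0.728 0.849
v 2.853 -1.076 1.857
v 2.558 0.572 0.589
v 2.668 -1.233 1.596
v 2.522 0.397 0.28
v 2.632 -1.407 1.288
v 2.644 0.24 -0.015
v 2.753 -1.565 0.993
v 2.898 0.13 -0.239
v 3.008 -1.674 0.769
v 3.235 0.091 -0.347
v 3.345 -1.714 0.661
v 3.588 0.128 -0.318
v 3.697 -1.676 0.69
v 3.887 0.236 -0.157
v 3.996 -1.568 0.851
v 4.072 0.393 0.104
v 4.182 -1.412 1.111
v 4.108 0.567 0.412
v 4.218 -1.237 1.42
v 3.987 0.725 0.707
v 4.096 -1.08 1.715
v -1.101 3.047 -2.433
v -0.636 2.773 -3.102
v 0.847 3.619 -2.416
v 0.381 3.893 -1.747
v -0.784 3.135 -3.227
v 0.699 3.982 -2.542
v -1.006 3.478 -3.171
v 0.477 4.324 -2.485
v -1.249 3.721 -2.946
v 0.234 4.568 -2.26
v -1.459 3.81 -2.603
v 0.024 4.657 -1.917
v -1.586 3.725 -2.221
v -0.104 4.571 -1.535
v -1.603 3.484 -1.888
v -0.12 4.33 -1.202
v -1.505 3.143 -1.679
v -0.022 3.989 -0.993
v -1.314 2.78 -1.644
v 0.169 3.626 -0.958
v -1.075 2.478 -1.789
v 0.408 3.324 -1.103
v -0.841 2.306 -2.081
v 0.641 3.153 -1.396
v -0.668 2.305 -2.455
v 0.815 3.151 -1.769
v -0.593 2.473 -2.823
v 0.889 3.319 -2.137
v 2.055 0.962 1.523
v 2.636 0.489 1.696
v 2.105 1.718 3.417
v 2.824 0.944 1.509
v 2.652 1.408 1.329
v 2.2 1.663 1.239
v 1.68 1.59 1.282
v 1.335 1.224 1.438
v 1.327 0.735 1.633
v 1.659 0.352 1.777
v 2.176 0.255 1.802
v -4.19 -2.309 2.91
v -3.396 -3.03 4.49
v -4.013 -1.133 3.358
v -3.219 -1.855 4.938
v -2.941 -2.265 2.302
v -2.147 -2.987 3.882
v -2.764 -1.09 2.75
v -1.97 -1.811 4.33
f 2 1 4
f 2 4 3
f 4 1 5
f 4 5 3
f 5 1 6
f 5 6 3
f 6 1 7
f 6 7 3
f 7 1 8
f 7 8 3
f 8 1 9
f 8 9 3
f 9 1 10
f 9 10 3
f 10 1 11
f 10 11 3
f 11 1 12
f 11 12 3
f 12 1 13
f 12 13 3
f 13 1 14
f 13 14 3
f 14 1 15
f 14 15 3
f 15 1 2
f 15 2 3
f 17 16 20
f 17 20 18
f 18 20 21
f 18 21 19
f 20 16 22
f 20 22 21
f 21 22 23
f 21 23 19
f 22 16 24
f 22 24 23
f 23 24 25
f 23 25 19
f 24 16 26
f 24 26 25
f 25 26 27
f 25 27 19
f 26 16 28
f 26 28 27
f 27 28 29
f 27 29 19
f 28 16 30
f 28 30 29
f 29 30 31
f 29 31 19
f 30 16 32
f 30 32 31
f 31 32 33
f 31 33 19
f 32 16 34
f 32 34 33
f 33 34 35
f 33 35 19
f 34 16 36
f 34 36 35
f 35 36 37
f 35 37 19
f 36 16 38
f 36 38 37
f 37 38 39
f 37 39 19
f 38 16 40
f 38 40 39
f 39 40 41
f 39 41 19
f 40 16 42
f 40 42 41
f 41 42 43
f 41 43 19
f 42 16 44
f 42 44 43
f 43 44 45
f 43 45 19
f 44 16 17
f 44 17 45
f 45 17 18
f 45 18 19
f 47 46 50
f 47 50 48
f 48 50 51
f 48 51 49
f 50 46 52
f 50 52 51
f 51 52 53
f 51 53 49
f 52 46 54
f 52 54 53
f 53 54 55
f 53 55 49
f 54 46 56
f 54 56 55
f 55 56 57
f 55 57 49
f 56 46 58
f 56 58 57
f 57 58 59
f 57 59 49
f 58 46 60
f 58 60 59
f 59 60 61
f 59 61 49
f 60 46 62
f 60 62 61
f 61 62 63
f 61 63 49
f 62 46 64
f 62 64 63
f 63 64 65
f 63 65 49
f 64 46 66
f 64 66 65
f 65 66 67
f 65 67 49
f 66 46 68
f 66 68 67
f 67 68 69
f 67 69 49
f 68 46 70
f 68 70 69
f 69 70 71
f 69 71 49
f 70 46 72
f 70 72 71
f 71 72 73
f 71 73 49
f 72 46 47
f 72 47 73
f 73 47 48
f 73 48 49
f 75 74 77
f 75 77 76
f 77 74 78
f 77 78 76
f 78 74 79
f 78 79 76
f 79 74 80
f 79 80 76
f 80 74 81
f 80 81 76
f 81 74 82
f 81 82 76
f 82 74 83
f 82 83 76
f 83 74 84
f 83 84 76
f 84 74 75
f 84 75 76
f 86 88 85
f 89 86 85
f 85 88 87
f 87 89 85
f 86 92 88
f 90 86 89
f 90 92 86
f 88 92 87
f 91 89 87
f 87 92 91
f 91 90 89
f 92 90 91



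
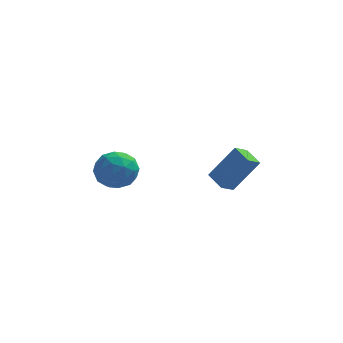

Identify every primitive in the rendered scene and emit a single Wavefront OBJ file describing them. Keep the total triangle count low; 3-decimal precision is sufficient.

v 2.314 2.928 0.822
v 1.813 2.41 1.254
v 1.743 3.722 1.112
v 1.242 3.204 1.544
v 3.418 3.156 2.376
v 2.917 2.638 2.808
v 2.847 3.95 2.666
v 2.346 3.432 3.098
v -3.52 4.253 1.156
v -2.714 4.71 1.654
v -2.686 2.77 1.166
v -1.88 3.227 1.664
v -2.795 3.088 2.163
v -3.311 4.005 2.156
v -2.089 3.475 0.664
v -2.605 4.392 0.657
v -1.83 4.229 1.349
v -2.266 3.99 2.276
v -3.134 3.49 0.544
v -3.57 3.251 1.471
v -3.191 4.611 1.404
v -2.209 2.869 1.416
v -2.747 2.787 1.709
v -2.274 3.056 2.002
v -3.541 4.197 1.699
v -3.068 4.466 1.992
v -3.115 3.513 2.291
v -2.332 3.014 0.828
v -1.859 3.283 1.121
v -3.126 4.424 0.818
v -2.653 4.693 1.111
v -2.285 3.967 0.529
v -2.197 4.598 1.518
v -1.707 3.726 1.524
v -1.829 3.872 0.936
v -2.133 4.411 0.932
v -2.454 4.457 2.062
v -1.963 3.586 2.068
v -2.501 3.504 2.361
v -2.804 4.043 2.357
v -1.934 4.175 1.883
v -3.437 3.894 0.752
v -2.946 3.023 0.758
v -2.596 3.437 0.463
v -2.899 3.976 0.459
v -3.693 3.754 1.296
v -3.203 2.882 1.302
v -3.267 3.069 1.888
v -3.571 3.608 1.884
v -3.466 3.305 0.937
f 2 4 1
f 5 2 1
f 1 4 3
f 3 5 1
f 2 8 4
f 6 2 5
f 6 8 2
f 4 8 3
f 7 5 3
f 3 8 7
f 7 6 5
f 8 6 7
f 9 46 25
f 46 20 49
f 25 49 14
f 46 49 25
f 9 25 21
f 25 14 26
f 21 26 10
f 25 26 21
f 9 21 30
f 21 10 31
f 30 31 16
f 21 31 30
f 9 30 42
f 30 16 45
f 42 45 19
f 30 45 42
f 9 42 46
f 42 19 50
f 46 50 20
f 42 50 46
f 10 26 37
f 26 14 40
f 37 40 18
f 26 40 37
f 14 49 27
f 49 20 48
f 27 48 13
f 49 48 27
f 20 50 47
f 50 19 43
f 47 43 11
f 50 43 47
f 19 45 44
f 45 16 32
f 44 32 15
f 45 32 44
f 16 31 36
f 31 10 33
f 36 33 17
f 31 33 36
f 12 38 24
f 38 18 39
f 24 39 13
f 38 39 24
f 12 24 22
f 24 13 23
f 22 23 11
f 24 23 22
f 12 22 29
f 22 11 28
f 29 28 15
f 22 28 29
f 12 29 34
f 29 15 35
f 34 35 17
f 29 35 34
f 12 34 38
f 34 17 41
f 38 41 18
f 34 41 38
f 13 39 27
f 39 18 40
f 27 40 14
f 39 40 27
f 11 23 47
f 23 13 48
f 47 48 20
f 23 48 47
f 15 28 44
f 28 11 43
f 44 43 19
f 28 43 44
f 17 35 36
f 35 15 32
f 36 32 16
f 35 32 36
f 18 41 37
f 41 17 33
f 37 33 10
f 41 33 37

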